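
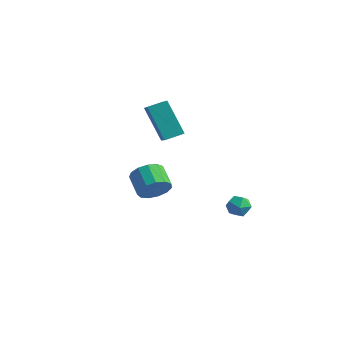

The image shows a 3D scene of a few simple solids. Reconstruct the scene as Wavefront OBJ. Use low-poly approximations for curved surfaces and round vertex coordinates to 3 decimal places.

v -0.193 3.513 -3.534
v 0.426 3.479 -3.7
v -0.066 2.701 -2.9
v 0.553 2.667 -3.066
v 0.341 3.161 -2.716
v 0.263 3.663 -3.108
v 0.097 2.517 -3.492
v 0.019 3.019 -3.884
v 0.605 2.864 -3.675
v 0.756 3.262 -3.195
v -0.396 2.918 -3.405
v -0.245 3.316 -2.925
v -0.721 -1.558 -0.392
v -0.232 -1.07 -0.052
v -1.089 -0.575 0.472
v -1.579 -1.062 0.132
v -0.351 -0.883 -0.424
v -1.209 -0.388 0.1
v -0.589 -0.91 -0.787
v -1.446 -0.415 -0.263
v -0.868 -1.142 -1.024
v -1.725 -0.647 -0.5
v -1.101 -1.507 -1.06
v -1.958 -1.011 -0.536
v -1.213 -1.887 -0.885
v -2.07 -1.392 -0.361
v -1.169 -2.163 -0.553
v -2.026 -1.668 -0.029
v -0.983 -2.247 -0.17
v -1.841 -1.752 0.354
v -0.714 -2.111 0.143
v -1.572 -1.616 0.667
v -0.448 -1.801 0.285
v -1.305 -1.305 0.809
v -0.268 -1.412 0.213
v -1.125 -0.917 0.737
v -2.507 1.035 0.821
v -3.588 1.197 2.387
v -2.023 1.775 1.079
v -3.105 1.936 2.645
v -1.675 0.264 1.475
v -2.757 0.425 3.041
v -1.192 1.003 1.733
v -2.273 1.165 3.299
f 1 12 6
f 1 6 2
f 1 2 8
f 1 8 11
f 1 11 12
f 2 6 10
f 6 12 5
f 12 11 3
f 11 8 7
f 8 2 9
f 4 10 5
f 4 5 3
f 4 3 7
f 4 7 9
f 4 9 10
f 5 10 6
f 3 5 12
f 7 3 11
f 9 7 8
f 10 9 2
f 14 13 17
f 14 17 15
f 15 17 18
f 15 18 16
f 17 13 19
f 17 19 18
f 18 19 20
f 18 20 16
f 19 13 21
f 19 21 20
f 20 21 22
f 20 22 16
f 21 13 23
f 21 23 22
f 22 23 24
f 22 24 16
f 23 13 25
f 23 25 24
f 24 25 26
f 24 26 16
f 25 13 27
f 25 27 26
f 26 27 28
f 26 28 16
f 27 13 29
f 27 29 28
f 28 29 30
f 28 30 16
f 29 13 31
f 29 31 30
f 30 31 32
f 30 32 16
f 31 13 33
f 31 33 32
f 32 33 34
f 32 34 16
f 33 13 35
f 33 35 34
f 34 35 36
f 34 36 16
f 35 13 14
f 35 14 36
f 36 14 15
f 36 15 16
f 38 40 37
f 41 38 37
f 37 40 39
f 39 41 37
f 38 44 40
f 42 38 41
f 42 44 38
f 40 44 39
f 43 41 39
f 39 44 43
f 43 42 41
f 44 42 43



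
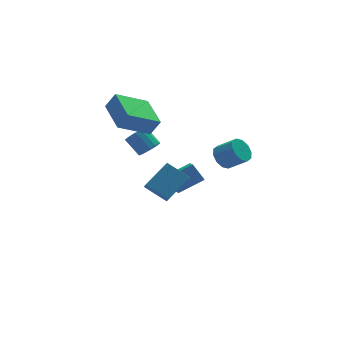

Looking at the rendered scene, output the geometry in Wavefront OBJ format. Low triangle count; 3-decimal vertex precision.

v 0.199 -1.191 -0.405
v 1.563 -0.582 0.507
v 0.311 -0.602 -0.965
v 1.675 0.006 -0.053
v 1.085 -2.066 -1.147
v 2.449 -1.458 -0.235
v 1.197 -1.478 -1.707
v 2.561 -0.869 -0.795
v 3.527 -3.114 1.995
v 4.115 -2.933 1.584
v 4.84 -3.586 2.333
v 4.253 -3.766 2.745
v 4.067 -2.615 1.908
v 4.792 -3.267 2.657
v 3.812 -2.487 2.266
v 4.537 -3.139 3.015
v 3.449 -2.598 2.52
v 4.174 -3.251 3.27
v 3.116 -2.907 2.574
v 3.841 -3.559 3.324
v 2.94 -3.294 2.407
v 3.665 -3.947 3.156
v 2.988 -3.613 2.083
v 3.713 -4.265 2.832
v 3.243 -3.741 1.725
v 3.968 -4.393 2.474
v 3.606 -3.629 1.47
v 4.331 -4.282 2.22
v 3.939 -3.321 1.416
v 4.664 -3.973 2.166
v 1.526 1.879 0.08
v 2.056 2.286 -0.042
v 1.604 3.109 0.737
v 1.074 2.701 0.86
v 1.836 2.376 -0.264
v 1.384 3.198 0.515
v 1.545 2.352 -0.408
v 1.093 3.174 0.372
v 1.25 2.219 -0.439
v 0.798 3.042 0.34
v 1.017 2.009 -0.352
v 0.565 2.831 0.427
v 0.902 1.768 -0.165
v 0.45 2.591 0.614
v 0.929 1.553 0.077
v 0.477 2.376 0.857
v 1.093 1.413 0.321
v 0.641 2.235 1.1
v 1.356 1.379 0.509
v 0.904 2.202 1.289
v 1.658 1.46 0.599
v 1.206 2.282 1.379
v 1.93 1.636 0.571
v 1.478 2.459 1.35
v 2.109 1.869 0.429
v 1.657 2.691 1.209
v 2.155 2.103 0.208
v 1.703 2.926 0.988
v -0.64 0.573 2.944
v -0.147 0.388 3.829
v -0.583 2.614 3.34
v -0.09 2.429 4.225
v 1.15 0.711 1.975
v 1.643 0.526 2.86
v 1.207 2.752 2.371
v 1.7 2.567 3.256
v 2.945 3.509 -3.337
v 2.663 2.398 -2.702
v 4.417 3.522 -2.659
v 4.135 2.412 -2.024
v 3.365 2.888 -4.236
v 3.083 1.778 -3.601
v 4.837 2.902 -3.558
v 4.555 1.791 -2.923
f 2 4 1
f 5 2 1
f 1 4 3
f 3 5 1
f 2 8 4
f 6 2 5
f 6 8 2
f 4 8 3
f 7 5 3
f 3 8 7
f 7 6 5
f 8 6 7
f 10 9 13
f 10 13 11
f 11 13 14
f 11 14 12
f 13 9 15
f 13 15 14
f 14 15 16
f 14 16 12
f 15 9 17
f 15 17 16
f 16 17 18
f 16 18 12
f 17 9 19
f 17 19 18
f 18 19 20
f 18 20 12
f 19 9 21
f 19 21 20
f 20 21 22
f 20 22 12
f 21 9 23
f 21 23 22
f 22 23 24
f 22 24 12
f 23 9 25
f 23 25 24
f 24 25 26
f 24 26 12
f 25 9 27
f 25 27 26
f 26 27 28
f 26 28 12
f 27 9 29
f 27 29 28
f 28 29 30
f 28 30 12
f 29 9 10
f 29 10 30
f 30 10 11
f 30 11 12
f 32 31 35
f 32 35 33
f 33 35 36
f 33 36 34
f 35 31 37
f 35 37 36
f 36 37 38
f 36 38 34
f 37 31 39
f 37 39 38
f 38 39 40
f 38 40 34
f 39 31 41
f 39 41 40
f 40 41 42
f 40 42 34
f 41 31 43
f 41 43 42
f 42 43 44
f 42 44 34
f 43 31 45
f 43 45 44
f 44 45 46
f 44 46 34
f 45 31 47
f 45 47 46
f 46 47 48
f 46 48 34
f 47 31 49
f 47 49 48
f 48 49 50
f 48 50 34
f 49 31 51
f 49 51 50
f 50 51 52
f 50 52 34
f 51 31 53
f 51 53 52
f 52 53 54
f 52 54 34
f 53 31 55
f 53 55 54
f 54 55 56
f 54 56 34
f 55 31 57
f 55 57 56
f 56 57 58
f 56 58 34
f 57 31 32
f 57 32 58
f 58 32 33
f 58 33 34
f 60 62 59
f 63 60 59
f 59 62 61
f 61 63 59
f 60 66 62
f 64 60 63
f 64 66 60
f 62 66 61
f 65 63 61
f 61 66 65
f 65 64 63
f 66 64 65
f 68 70 67
f 71 68 67
f 67 70 69
f 69 71 67
f 68 74 70
f 72 68 71
f 72 74 68
f 70 74 69
f 73 71 69
f 69 74 73
f 73 72 71
f 74 72 73



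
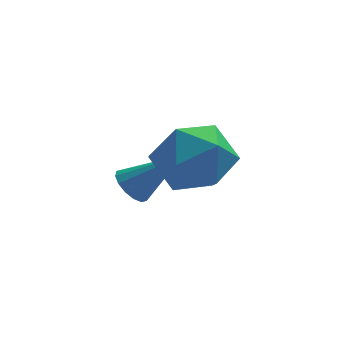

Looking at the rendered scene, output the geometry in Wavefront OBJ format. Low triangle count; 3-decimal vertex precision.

v 1.112 0.031 0.335
v 1.647 0.545 -0.411
v 2.573 -0.565 0.971
v 3.108 -0.051 0.225
v 2.617 0.485 0.985
v 1.714 0.854 0.592
v 2.506 -0.874 -0.032
v 1.603 -0.505 -0.425
v 2.508 -0.014 -0.637
v 2.577 0.826 -0.009
v 1.643 -0.846 0.569
v 1.712 -0.006 1.197
v 0.875 2.333 -2.059
v 1.208 2.117 -2.454
v 2.085 2.187 -0.961
v 1.254 2.403 -2.466
v 1.198 2.67 -2.369
v 1.056 2.847 -2.189
v 0.866 2.887 -1.974
v 0.678 2.778 -1.782
v 0.543 2.55 -1.664
v 0.497 2.264 -1.652
v 0.553 1.997 -1.749
v 0.695 1.82 -1.929
v 0.885 1.78 -2.144
v 1.073 1.889 -2.336
f 1 12 6
f 1 6 2
f 1 2 8
f 1 8 11
f 1 11 12
f 2 6 10
f 6 12 5
f 12 11 3
f 11 8 7
f 8 2 9
f 4 10 5
f 4 5 3
f 4 3 7
f 4 7 9
f 4 9 10
f 5 10 6
f 3 5 12
f 7 3 11
f 9 7 8
f 10 9 2
f 14 13 16
f 14 16 15
f 16 13 17
f 16 17 15
f 17 13 18
f 17 18 15
f 18 13 19
f 18 19 15
f 19 13 20
f 19 20 15
f 20 13 21
f 20 21 15
f 21 13 22
f 21 22 15
f 22 13 23
f 22 23 15
f 23 13 24
f 23 24 15
f 24 13 25
f 24 25 15
f 25 13 26
f 25 26 15
f 26 13 14
f 26 14 15



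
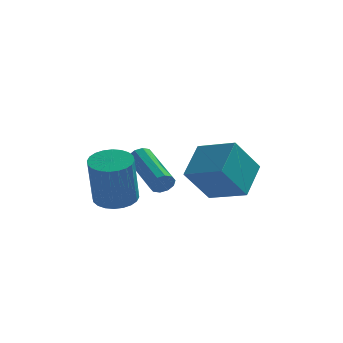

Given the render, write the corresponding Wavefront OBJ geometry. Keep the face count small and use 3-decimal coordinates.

v -2.391 -3.405 -2.125
v -1.609 -3.706 -2.187
v -1.707 -4.377 -0.136
v -2.489 -4.075 -0.075
v -1.552 -3.4 -2.084
v -1.65 -4.071 -0.033
v -1.623 -3.095 -1.987
v -1.72 -3.766 0.063
v -1.81 -2.837 -1.912
v -1.908 -3.508 0.139
v -2.086 -2.665 -1.869
v -2.184 -3.336 0.182
v -2.408 -2.606 -1.865
v -2.506 -3.277 0.186
v -2.728 -2.669 -1.901
v -2.826 -3.339 0.15
v -2.996 -2.843 -1.971
v -3.094 -3.514 0.08
v -3.173 -3.103 -2.064
v -3.271 -3.774 -0.013
v -3.23 -3.409 -2.167
v -3.328 -4.08 -0.116
v -3.16 -3.714 -2.263
v -3.257 -4.385 -0.213
v -2.972 -3.972 -2.339
v -3.07 -4.643 -0.288
v -2.696 -4.144 -2.382
v -2.794 -4.815 -0.331
v -2.374 -4.203 -2.386
v -2.472 -4.874 -0.335
v -2.054 -4.141 -2.35
v -2.152 -4.811 -0.299
v -1.786 -3.966 -2.28
v -1.884 -4.637 -0.229
v -0.818 -2.023 -1.941
v -0.643 -1.76 -2.342
v -1.627 0.026 -1.6
v -1.802 -0.237 -1.199
v -0.924 -1.882 -2.42
v -1.907 -0.096 -1.678
v -1.163 -2.058 -2.315
v -2.147 -0.272 -1.573
v -1.271 -2.22 -2.067
v -2.255 -0.434 -1.325
v -1.206 -2.307 -1.771
v -2.19 -0.521 -1.029
v -0.993 -2.286 -1.54
v -1.977 -0.5 -0.798
v -0.713 -2.164 -1.462
v -1.696 -0.378 -0.72
v -0.473 -1.988 -1.567
v -1.457 -0.202 -0.825
v -0.365 -1.826 -1.815
v -1.349 -0.04 -1.073
v -0.43 -1.739 -2.111
v -1.414 0.047 -1.369
v 1.43 -4.45 -0.365
v 1.855 -3.132 0.569
v 0.052 -3.674 -0.834
v 0.477 -2.356 0.099
v 2.303 -3.744 -1.759
v 2.728 -2.426 -0.826
v 0.925 -2.968 -2.229
v 1.35 -1.65 -1.295
f 2 1 5
f 2 5 3
f 3 5 6
f 3 6 4
f 5 1 7
f 5 7 6
f 6 7 8
f 6 8 4
f 7 1 9
f 7 9 8
f 8 9 10
f 8 10 4
f 9 1 11
f 9 11 10
f 10 11 12
f 10 12 4
f 11 1 13
f 11 13 12
f 12 13 14
f 12 14 4
f 13 1 15
f 13 15 14
f 14 15 16
f 14 16 4
f 15 1 17
f 15 17 16
f 16 17 18
f 16 18 4
f 17 1 19
f 17 19 18
f 18 19 20
f 18 20 4
f 19 1 21
f 19 21 20
f 20 21 22
f 20 22 4
f 21 1 23
f 21 23 22
f 22 23 24
f 22 24 4
f 23 1 25
f 23 25 24
f 24 25 26
f 24 26 4
f 25 1 27
f 25 27 26
f 26 27 28
f 26 28 4
f 27 1 29
f 27 29 28
f 28 29 30
f 28 30 4
f 29 1 31
f 29 31 30
f 30 31 32
f 30 32 4
f 31 1 33
f 31 33 32
f 32 33 34
f 32 34 4
f 33 1 2
f 33 2 34
f 34 2 3
f 34 3 4
f 36 35 39
f 36 39 37
f 37 39 40
f 37 40 38
f 39 35 41
f 39 41 40
f 40 41 42
f 40 42 38
f 41 35 43
f 41 43 42
f 42 43 44
f 42 44 38
f 43 35 45
f 43 45 44
f 44 45 46
f 44 46 38
f 45 35 47
f 45 47 46
f 46 47 48
f 46 48 38
f 47 35 49
f 47 49 48
f 48 49 50
f 48 50 38
f 49 35 51
f 49 51 50
f 50 51 52
f 50 52 38
f 51 35 53
f 51 53 52
f 52 53 54
f 52 54 38
f 53 35 55
f 53 55 54
f 54 55 56
f 54 56 38
f 55 35 36
f 55 36 56
f 56 36 37
f 56 37 38
f 58 60 57
f 61 58 57
f 57 60 59
f 59 61 57
f 58 64 60
f 62 58 61
f 62 64 58
f 60 64 59
f 63 61 59
f 59 64 63
f 63 62 61
f 64 62 63



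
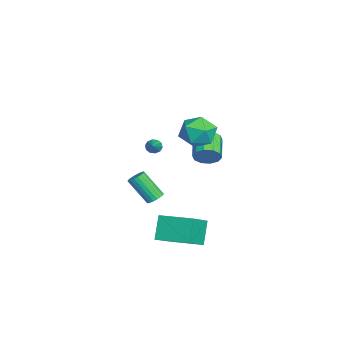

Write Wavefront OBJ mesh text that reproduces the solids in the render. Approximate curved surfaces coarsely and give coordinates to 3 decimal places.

v 1.441 0.471 -2.979
v 2.823 -0.341 -1.904
v 2.345 2.38 -2.699
v 3.727 1.567 -1.623
v 2.373 0.233 -4.357
v 3.755 -0.58 -3.281
v 3.277 2.141 -4.076
v 4.659 1.329 -3.001
v -4.554 -0.564 -0.604
v -4.32 -0.793 -1.008
v -3.106 -0.656 0.284
v -4.282 -0.475 -1.038
v -4.347 -0.191 -0.902
v -4.491 -0.05 -0.652
v -4.659 -0.104 -0.384
v -4.787 -0.335 -0.199
v -4.826 -0.652 -0.169
v -4.76 -0.936 -0.306
v -4.616 -1.078 -0.555
v -4.448 -1.023 -0.824
v -1.15 2.462 0.462
v -0.819 2.791 1.172
v -2.298 2.867 1.828
v -2.63 2.538 1.118
v -0.94 3.188 0.851
v -2.42 3.264 1.507
v -1.142 3.308 0.381
v -2.622 3.384 1.037
v -1.347 3.105 -0.058
v -2.827 3.181 0.598
v -1.477 2.656 -0.298
v -2.957 2.732 0.358
v -1.482 2.133 -0.248
v -2.961 2.209 0.408
v -1.36 1.736 0.073
v -2.84 1.812 0.729
v -1.158 1.616 0.543
v -2.638 1.692 1.199
v -0.953 1.819 0.982
v -2.433 1.895 1.638
v -0.823 2.268 1.222
v -2.303 2.344 1.878
v 1.047 2.935 4.101
v 1.766 2.569 3.228
v 0.434 1.131 4.352
v 1.153 0.765 3.479
v 1.612 1.143 4.508
v 1.991 2.258 4.352
v 0.209 1.442 3.228
v 0.588 2.557 3.072
v 1.248 1.646 2.688
v 2.115 1.462 3.479
v 0.085 2.238 4.101
v 0.952 2.054 4.892
v 2.817 -0.517 -0.526
v 3.306 -0.788 -0.552
v 2.792 -1.855 0.921
v 2.303 -1.583 0.946
v 3.356 -0.613 -0.408
v 2.841 -1.679 1.065
v 3.313 -0.42 -0.284
v 2.798 -1.487 1.189
v 3.184 -0.245 -0.201
v 2.669 -1.312 1.271
v 2.991 -0.116 -0.176
v 2.476 -1.183 1.297
v 2.769 -0.057 -0.21
v 2.254 -1.124 1.262
v 2.555 -0.077 -0.3
v 2.04 -1.144 1.173
v 2.386 -0.173 -0.428
v 1.871 -1.24 1.044
v 2.292 -0.329 -0.574
v 1.777 -1.395 0.899
v 2.289 -0.517 -0.711
v 1.774 -1.583 0.762
v 2.377 -0.705 -0.817
v 1.862 -1.771 0.656
v 2.541 -0.86 -0.872
v 2.026 -1.927 0.601
v 2.753 -0.956 -0.867
v 2.239 -2.023 0.606
v 2.977 -0.976 -0.804
v 2.462 -2.043 0.669
v 3.172 -0.917 -0.692
v 2.657 -1.984 0.781
f 2 4 1
f 5 2 1
f 1 4 3
f 3 5 1
f 2 8 4
f 6 2 5
f 6 8 2
f 4 8 3
f 7 5 3
f 3 8 7
f 7 6 5
f 8 6 7
f 10 9 12
f 10 12 11
f 12 9 13
f 12 13 11
f 13 9 14
f 13 14 11
f 14 9 15
f 14 15 11
f 15 9 16
f 15 16 11
f 16 9 17
f 16 17 11
f 17 9 18
f 17 18 11
f 18 9 19
f 18 19 11
f 19 9 20
f 19 20 11
f 20 9 10
f 20 10 11
f 22 21 25
f 22 25 23
f 23 25 26
f 23 26 24
f 25 21 27
f 25 27 26
f 26 27 28
f 26 28 24
f 27 21 29
f 27 29 28
f 28 29 30
f 28 30 24
f 29 21 31
f 29 31 30
f 30 31 32
f 30 32 24
f 31 21 33
f 31 33 32
f 32 33 34
f 32 34 24
f 33 21 35
f 33 35 34
f 34 35 36
f 34 36 24
f 35 21 37
f 35 37 36
f 36 37 38
f 36 38 24
f 37 21 39
f 37 39 38
f 38 39 40
f 38 40 24
f 39 21 41
f 39 41 40
f 40 41 42
f 40 42 24
f 41 21 22
f 41 22 42
f 42 22 23
f 42 23 24
f 43 54 48
f 43 48 44
f 43 44 50
f 43 50 53
f 43 53 54
f 44 48 52
f 48 54 47
f 54 53 45
f 53 50 49
f 50 44 51
f 46 52 47
f 46 47 45
f 46 45 49
f 46 49 51
f 46 51 52
f 47 52 48
f 45 47 54
f 49 45 53
f 51 49 50
f 52 51 44
f 56 55 59
f 56 59 57
f 57 59 60
f 57 60 58
f 59 55 61
f 59 61 60
f 60 61 62
f 60 62 58
f 61 55 63
f 61 63 62
f 62 63 64
f 62 64 58
f 63 55 65
f 63 65 64
f 64 65 66
f 64 66 58
f 65 55 67
f 65 67 66
f 66 67 68
f 66 68 58
f 67 55 69
f 67 69 68
f 68 69 70
f 68 70 58
f 69 55 71
f 69 71 70
f 70 71 72
f 70 72 58
f 71 55 73
f 71 73 72
f 72 73 74
f 72 74 58
f 73 55 75
f 73 75 74
f 74 75 76
f 74 76 58
f 75 55 77
f 75 77 76
f 76 77 78
f 76 78 58
f 77 55 79
f 77 79 78
f 78 79 80
f 78 80 58
f 79 55 81
f 79 81 80
f 80 81 82
f 80 82 58
f 81 55 83
f 81 83 82
f 82 83 84
f 82 84 58
f 83 55 85
f 83 85 84
f 84 85 86
f 84 86 58
f 85 55 56
f 85 56 86
f 86 56 57
f 86 57 58



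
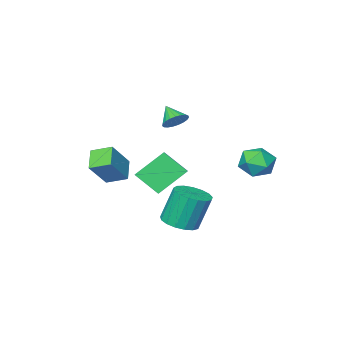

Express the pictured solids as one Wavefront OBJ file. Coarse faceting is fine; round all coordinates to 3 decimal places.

v -2.927 3.126 -0.316
v -2.152 2.413 -0.061
v -4.028 1.807 -0.659
v -3.253 1.094 -0.404
v -3.699 1.709 0.368
v -3.018 2.525 0.58
v -3.162 1.695 -1.3
v -2.481 2.511 -1.088
v -2.298 1.529 -0.669
v -2.629 1.538 0.362
v -3.551 2.682 -1.082
v -3.882 2.691 -0.051
v -2.05 -2.458 -2.333
v -1.191 -1.295 -1.721
v -0.478 -2.891 -3.718
v 0.381 -1.728 -3.106
v -1.341 -3.592 -1.174
v -0.482 -2.429 -0.562
v 0.231 -4.025 -2.559
v 1.09 -2.862 -1.947
v 0.598 0.1 2.766
v 1.332 0.019 2.722
v 0.542 -0.82 3.534
v 1.303 0.216 2.956
v 1.153 0.394 3.157
v 0.906 0.52 3.291
v 0.606 0.574 3.334
v 0.305 0.546 3.278
v 0.054 0.441 3.134
v -0.103 0.277 2.926
v -0.138 0.082 2.691
v -0.046 -0.11 2.468
v 0.157 -0.265 2.297
v 0.436 -0.357 2.207
v 0.744 -0.371 2.213
v 1.026 -0.302 2.315
v 1.234 -0.165 2.495
v 0.083 -0.25 -4.723
v 0.888 0.444 -4.602
v 0.283 0.784 -2.535
v -0.523 0.09 -2.657
v 0.499 0.735 -4.763
v -0.106 1.075 -2.697
v 0.015 0.8 -4.916
v -0.591 1.14 -2.849
v -0.454 0.625 -5.024
v -1.059 0.965 -2.958
v -0.8 0.25 -5.064
v -1.405 0.59 -2.997
v -0.944 -0.241 -5.025
v -1.549 0.099 -2.959
v -0.852 -0.733 -4.918
v -1.457 -0.393 -2.851
v -0.547 -1.114 -4.765
v -1.152 -0.774 -2.699
v -0.097 -1.298 -4.603
v -0.702 -0.958 -2.537
v 0.394 -1.242 -4.469
v -0.211 -0.902 -2.402
v 0.814 -0.958 -4.393
v 0.209 -0.618 -2.326
v 1.066 -0.512 -4.392
v 0.461 -0.172 -2.326
v 1.093 -0.006 -4.468
v 0.487 0.334 -2.401
v 2.427 -3.366 -1.083
v 1.712 -2.428 -0.669
v 3.117 -2.5 -1.855
v 2.402 -1.562 -1.441
v 3.678 -3.058 0.381
v 2.963 -2.12 0.795
v 4.368 -2.192 -0.391
v 3.653 -1.254 0.023
f 1 12 6
f 1 6 2
f 1 2 8
f 1 8 11
f 1 11 12
f 2 6 10
f 6 12 5
f 12 11 3
f 11 8 7
f 8 2 9
f 4 10 5
f 4 5 3
f 4 3 7
f 4 7 9
f 4 9 10
f 5 10 6
f 3 5 12
f 7 3 11
f 9 7 8
f 10 9 2
f 14 16 13
f 17 14 13
f 13 16 15
f 15 17 13
f 14 20 16
f 18 14 17
f 18 20 14
f 16 20 15
f 19 17 15
f 15 20 19
f 19 18 17
f 20 18 19
f 22 21 24
f 22 24 23
f 24 21 25
f 24 25 23
f 25 21 26
f 25 26 23
f 26 21 27
f 26 27 23
f 27 21 28
f 27 28 23
f 28 21 29
f 28 29 23
f 29 21 30
f 29 30 23
f 30 21 31
f 30 31 23
f 31 21 32
f 31 32 23
f 32 21 33
f 32 33 23
f 33 21 34
f 33 34 23
f 34 21 35
f 34 35 23
f 35 21 36
f 35 36 23
f 36 21 37
f 36 37 23
f 37 21 22
f 37 22 23
f 39 38 42
f 39 42 40
f 40 42 43
f 40 43 41
f 42 38 44
f 42 44 43
f 43 44 45
f 43 45 41
f 44 38 46
f 44 46 45
f 45 46 47
f 45 47 41
f 46 38 48
f 46 48 47
f 47 48 49
f 47 49 41
f 48 38 50
f 48 50 49
f 49 50 51
f 49 51 41
f 50 38 52
f 50 52 51
f 51 52 53
f 51 53 41
f 52 38 54
f 52 54 53
f 53 54 55
f 53 55 41
f 54 38 56
f 54 56 55
f 55 56 57
f 55 57 41
f 56 38 58
f 56 58 57
f 57 58 59
f 57 59 41
f 58 38 60
f 58 60 59
f 59 60 61
f 59 61 41
f 60 38 62
f 60 62 61
f 61 62 63
f 61 63 41
f 62 38 64
f 62 64 63
f 63 64 65
f 63 65 41
f 64 38 39
f 64 39 65
f 65 39 40
f 65 40 41
f 67 69 66
f 70 67 66
f 66 69 68
f 68 70 66
f 67 73 69
f 71 67 70
f 71 73 67
f 69 73 68
f 72 70 68
f 68 73 72
f 72 71 70
f 73 71 72



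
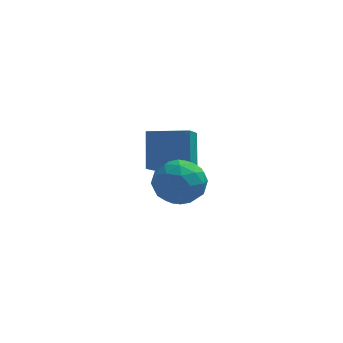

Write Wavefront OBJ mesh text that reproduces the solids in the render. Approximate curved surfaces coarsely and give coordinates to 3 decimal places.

v -1.36 1.12 -3.132
v -1.594 -0.238 -2.225
v -1.427 2.199 -1.533
v -1.661 0.841 -0.626
v 0.461 0.939 -2.934
v 0.227 -0.419 -2.027
v 0.394 2.018 -1.335
v 0.16 0.66 -0.428
v -0.772 -2.641 -0.815
v -0.167 -2.709 -1.811
v 0.047 -4.231 -0.209
v 0.652 -4.299 -1.205
v 0.889 -3.455 -0.434
v 0.383 -2.472 -0.809
v -0.503 -4.468 -1.211
v -1.009 -3.485 -1.586
v -0 -3.838 -2.056
v 0.86 -3.212 -1.575
v -0.98 -3.728 -0.445
v -0.12 -3.102 0.036
v -0.542 -2.535 -1.366
v 0.422 -4.405 -0.654
v 0.561 -3.909 -0.201
v 0.916 -3.948 -0.786
v -0.218 -2.396 -0.777
v 0.137 -2.436 -1.362
v 0.758 -2.875 -0.553
v -0.257 -4.504 -0.658
v 0.098 -4.544 -1.243
v -1.036 -2.992 -1.234
v -0.681 -3.031 -1.819
v -0.878 -4.065 -1.467
v -0.088 -3.239 -2.095
v 0.394 -4.173 -1.739
v -0.285 -4.273 -1.743
v -0.583 -3.695 -1.963
v 0.418 -2.871 -1.813
v 0.899 -3.805 -1.457
v 1.038 -3.309 -1.004
v 0.741 -2.732 -1.224
v 0.515 -3.534 -1.957
v -1.019 -3.135 -0.563
v -0.538 -4.069 -0.207
v -0.861 -4.208 -0.796
v -1.158 -3.631 -1.016
v -0.514 -2.767 -0.281
v -0.032 -3.701 0.075
v 0.463 -3.245 -0.057
v 0.165 -2.667 -0.277
v -0.635 -3.406 -0.063
f 2 4 1
f 5 2 1
f 1 4 3
f 3 5 1
f 2 8 4
f 6 2 5
f 6 8 2
f 4 8 3
f 7 5 3
f 3 8 7
f 7 6 5
f 8 6 7
f 9 46 25
f 46 20 49
f 25 49 14
f 46 49 25
f 9 25 21
f 25 14 26
f 21 26 10
f 25 26 21
f 9 21 30
f 21 10 31
f 30 31 16
f 21 31 30
f 9 30 42
f 30 16 45
f 42 45 19
f 30 45 42
f 9 42 46
f 42 19 50
f 46 50 20
f 42 50 46
f 10 26 37
f 26 14 40
f 37 40 18
f 26 40 37
f 14 49 27
f 49 20 48
f 27 48 13
f 49 48 27
f 20 50 47
f 50 19 43
f 47 43 11
f 50 43 47
f 19 45 44
f 45 16 32
f 44 32 15
f 45 32 44
f 16 31 36
f 31 10 33
f 36 33 17
f 31 33 36
f 12 38 24
f 38 18 39
f 24 39 13
f 38 39 24
f 12 24 22
f 24 13 23
f 22 23 11
f 24 23 22
f 12 22 29
f 22 11 28
f 29 28 15
f 22 28 29
f 12 29 34
f 29 15 35
f 34 35 17
f 29 35 34
f 12 34 38
f 34 17 41
f 38 41 18
f 34 41 38
f 13 39 27
f 39 18 40
f 27 40 14
f 39 40 27
f 11 23 47
f 23 13 48
f 47 48 20
f 23 48 47
f 15 28 44
f 28 11 43
f 44 43 19
f 28 43 44
f 17 35 36
f 35 15 32
f 36 32 16
f 35 32 36
f 18 41 37
f 41 17 33
f 37 33 10
f 41 33 37



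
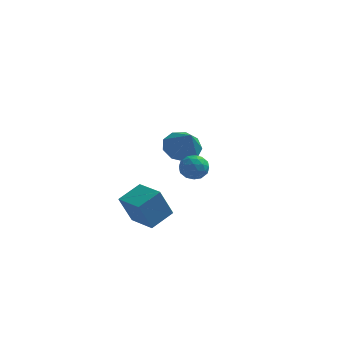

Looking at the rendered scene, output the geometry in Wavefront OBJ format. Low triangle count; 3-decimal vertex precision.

v 3.778 -2.151 -0.985
v 4.248 -2.502 -0.595
v 3.152 -3.098 -1.085
v 3.622 -3.449 -0.695
v 3.219 -2.953 -0.399
v 3.606 -2.367 -0.337
v 3.794 -3.233 -1.343
v 4.181 -2.647 -1.281
v 4.257 -3.171 -0.816
v 3.902 -2.998 -0.233
v 3.498 -2.602 -1.447
v 3.143 -2.429 -0.864
v 4.068 -2.243 -0.781
v 3.332 -3.357 -0.899
v 3.095 -3.065 -0.725
v 3.371 -3.272 -0.496
v 3.691 -2.164 -0.63
v 3.967 -2.371 -0.4
v 3.362 -2.635 -0.285
v 3.433 -3.229 -1.28
v 3.709 -3.436 -1.05
v 4.029 -2.328 -1.184
v 4.305 -2.535 -0.955
v 4.038 -2.965 -1.395
v 4.35 -2.843 -0.682
v 3.982 -3.4 -0.741
v 4.083 -3.272 -1.121
v 4.31 -2.928 -1.085
v 4.141 -2.741 -0.339
v 3.773 -3.298 -0.398
v 3.536 -3.006 -0.224
v 3.764 -2.662 -0.187
v 4.146 -3.134 -0.469
v 3.627 -2.302 -1.282
v 3.259 -2.859 -1.341
v 3.636 -2.938 -1.493
v 3.864 -2.594 -1.456
v 3.418 -2.2 -0.939
v 3.05 -2.757 -0.998
v 3.09 -2.672 -0.595
v 3.317 -2.328 -0.559
v 3.254 -2.466 -1.211
v 2.019 3.278 -2.683
v 2.914 3.594 -2.884
v 2.601 2.402 -1.477
v 2.622 4.001 -2.449
v 2.048 4.069 -2.122
v 1.461 3.767 -2.059
v 1.135 3.236 -2.287
v 1.223 2.725 -2.701
v 1.683 2.472 -3.106
v 2.301 2.597 -3.314
v 2.787 3.04 -3.226
v 0.775 -1.996 -4.847
v 0.276 -2.41 -3.362
v 1.527 -1.044 -4.328
v 1.028 -1.457 -2.844
v 1.872 -2.923 -4.736
v 1.373 -3.336 -3.252
v 2.624 -1.97 -4.218
v 2.125 -2.384 -2.733
f 1 38 17
f 38 12 41
f 17 41 6
f 38 41 17
f 1 17 13
f 17 6 18
f 13 18 2
f 17 18 13
f 1 13 22
f 13 2 23
f 22 23 8
f 13 23 22
f 1 22 34
f 22 8 37
f 34 37 11
f 22 37 34
f 1 34 38
f 34 11 42
f 38 42 12
f 34 42 38
f 2 18 29
f 18 6 32
f 29 32 10
f 18 32 29
f 6 41 19
f 41 12 40
f 19 40 5
f 41 40 19
f 12 42 39
f 42 11 35
f 39 35 3
f 42 35 39
f 11 37 36
f 37 8 24
f 36 24 7
f 37 24 36
f 8 23 28
f 23 2 25
f 28 25 9
f 23 25 28
f 4 30 16
f 30 10 31
f 16 31 5
f 30 31 16
f 4 16 14
f 16 5 15
f 14 15 3
f 16 15 14
f 4 14 21
f 14 3 20
f 21 20 7
f 14 20 21
f 4 21 26
f 21 7 27
f 26 27 9
f 21 27 26
f 4 26 30
f 26 9 33
f 30 33 10
f 26 33 30
f 5 31 19
f 31 10 32
f 19 32 6
f 31 32 19
f 3 15 39
f 15 5 40
f 39 40 12
f 15 40 39
f 7 20 36
f 20 3 35
f 36 35 11
f 20 35 36
f 9 27 28
f 27 7 24
f 28 24 8
f 27 24 28
f 10 33 29
f 33 9 25
f 29 25 2
f 33 25 29
f 44 43 46
f 44 46 45
f 46 43 47
f 46 47 45
f 47 43 48
f 47 48 45
f 48 43 49
f 48 49 45
f 49 43 50
f 49 50 45
f 50 43 51
f 50 51 45
f 51 43 52
f 51 52 45
f 52 43 53
f 52 53 45
f 53 43 44
f 53 44 45
f 55 57 54
f 58 55 54
f 54 57 56
f 56 58 54
f 55 61 57
f 59 55 58
f 59 61 55
f 57 61 56
f 60 58 56
f 56 61 60
f 60 59 58
f 61 59 60



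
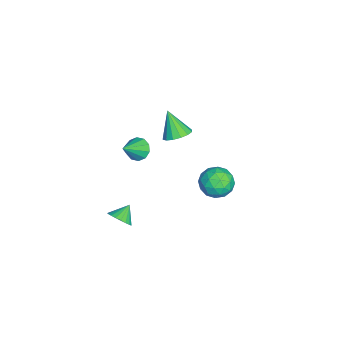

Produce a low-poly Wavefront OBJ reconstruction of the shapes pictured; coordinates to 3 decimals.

v -1.36 0.1 0.97
v -0.595 0.396 1.449
v -2.1 -0.58 2.57
v -0.91 0.774 1.464
v -1.345 0.972 1.347
v -1.784 0.935 1.129
v -2.109 0.675 0.868
v -2.234 0.261 0.634
v -2.125 -0.197 0.49
v -1.81 -0.575 0.475
v -1.375 -0.772 0.592
v -0.936 -0.735 0.811
v -0.611 -0.475 1.072
v -0.486 -0.061 1.305
v -4.421 -2.723 -3.743
v -3.811 -2.15 -4.015
v -3.159 -3.497 -2.537
v -4.075 -1.927 -3.595
v -4.471 -2.008 -3.231
v -4.849 -2.362 -3.063
v -5.063 -2.854 -3.155
v -5.032 -3.295 -3.471
v -4.768 -3.518 -3.891
v -4.371 -3.437 -4.254
v -3.994 -3.083 -4.422
v -3.78 -2.592 -4.331
v 4.368 -2.694 -1.921
v 4.976 -2.539 -1.377
v 3.612 -2.186 -1.219
v 4.983 -2.256 -1.575
v 4.883 -2.049 -1.832
v 4.695 -1.953 -2.105
v 4.45 -1.986 -2.346
v 4.19 -2.141 -2.513
v 3.962 -2.391 -2.578
v 3.804 -2.694 -2.529
v 3.744 -2.997 -2.375
v 3.791 -3.248 -2.143
v 3.939 -3.402 -1.871
v 4.16 -3.434 -1.609
v 4.418 -3.339 -1.4
v 4.667 -3.131 -1.282
v 4.864 -2.848 -1.273
v 1.093 3.378 -0.531
v 2.185 3.693 -0.677
v 1.655 1.807 0.277
v 2.747 2.122 0.131
v 2.083 2.685 0.876
v 1.736 3.657 0.376
v 2.104 1.843 -0.776
v 1.757 2.815 -1.276
v 2.81 2.745 -0.829
v 2.797 3.265 0.192
v 1.043 2.235 -0.592
v 1.03 2.755 0.429
v 1.59 3.674 -0.675
v 2.25 1.826 0.275
v 1.86 2.157 0.713
v 2.502 2.343 0.627
v 1.325 3.652 -0.056
v 1.967 3.837 -0.142
v 1.907 3.245 0.771
v 1.873 1.663 -0.258
v 2.515 1.848 -0.344
v 1.338 3.157 -1.027
v 1.98 3.343 -1.113
v 1.933 2.255 -1.171
v 2.599 3.301 -0.85
v 2.929 2.378 -0.375
v 2.552 2.214 -0.908
v 2.348 2.785 -1.202
v 2.591 3.607 -0.25
v 2.922 2.684 0.225
v 2.531 3.015 0.663
v 2.327 3.586 0.369
v 2.959 3.05 -0.339
v 0.918 2.816 -0.625
v 1.249 1.893 -0.15
v 1.513 1.914 -0.769
v 1.309 2.485 -1.063
v 0.911 3.122 -0.025
v 1.241 2.199 0.45
v 1.492 2.715 0.802
v 1.288 3.286 0.508
v 0.881 2.45 -0.061
f 2 1 4
f 2 4 3
f 4 1 5
f 4 5 3
f 5 1 6
f 5 6 3
f 6 1 7
f 6 7 3
f 7 1 8
f 7 8 3
f 8 1 9
f 8 9 3
f 9 1 10
f 9 10 3
f 10 1 11
f 10 11 3
f 11 1 12
f 11 12 3
f 12 1 13
f 12 13 3
f 13 1 14
f 13 14 3
f 14 1 2
f 14 2 3
f 16 15 18
f 16 18 17
f 18 15 19
f 18 19 17
f 19 15 20
f 19 20 17
f 20 15 21
f 20 21 17
f 21 15 22
f 21 22 17
f 22 15 23
f 22 23 17
f 23 15 24
f 23 24 17
f 24 15 25
f 24 25 17
f 25 15 26
f 25 26 17
f 26 15 16
f 26 16 17
f 28 27 30
f 28 30 29
f 30 27 31
f 30 31 29
f 31 27 32
f 31 32 29
f 32 27 33
f 32 33 29
f 33 27 34
f 33 34 29
f 34 27 35
f 34 35 29
f 35 27 36
f 35 36 29
f 36 27 37
f 36 37 29
f 37 27 38
f 37 38 29
f 38 27 39
f 38 39 29
f 39 27 40
f 39 40 29
f 40 27 41
f 40 41 29
f 41 27 42
f 41 42 29
f 42 27 43
f 42 43 29
f 43 27 28
f 43 28 29
f 44 81 60
f 81 55 84
f 60 84 49
f 81 84 60
f 44 60 56
f 60 49 61
f 56 61 45
f 60 61 56
f 44 56 65
f 56 45 66
f 65 66 51
f 56 66 65
f 44 65 77
f 65 51 80
f 77 80 54
f 65 80 77
f 44 77 81
f 77 54 85
f 81 85 55
f 77 85 81
f 45 61 72
f 61 49 75
f 72 75 53
f 61 75 72
f 49 84 62
f 84 55 83
f 62 83 48
f 84 83 62
f 55 85 82
f 85 54 78
f 82 78 46
f 85 78 82
f 54 80 79
f 80 51 67
f 79 67 50
f 80 67 79
f 51 66 71
f 66 45 68
f 71 68 52
f 66 68 71
f 47 73 59
f 73 53 74
f 59 74 48
f 73 74 59
f 47 59 57
f 59 48 58
f 57 58 46
f 59 58 57
f 47 57 64
f 57 46 63
f 64 63 50
f 57 63 64
f 47 64 69
f 64 50 70
f 69 70 52
f 64 70 69
f 47 69 73
f 69 52 76
f 73 76 53
f 69 76 73
f 48 74 62
f 74 53 75
f 62 75 49
f 74 75 62
f 46 58 82
f 58 48 83
f 82 83 55
f 58 83 82
f 50 63 79
f 63 46 78
f 79 78 54
f 63 78 79
f 52 70 71
f 70 50 67
f 71 67 51
f 70 67 71
f 53 76 72
f 76 52 68
f 72 68 45
f 76 68 72



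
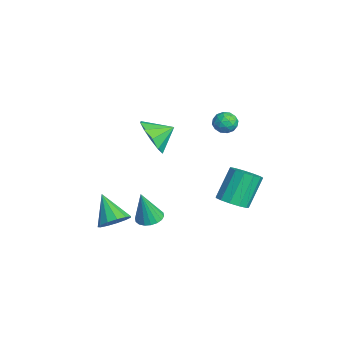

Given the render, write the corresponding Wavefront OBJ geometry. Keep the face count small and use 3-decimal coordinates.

v 0.586 -3.718 -3.315
v 1.173 -4.123 -2.891
v -0.566 -4.142 -2.125
v 1.176 -3.683 -2.732
v 0.991 -3.255 -2.758
v 0.678 -2.973 -2.961
v 0.335 -2.928 -3.276
v 0.072 -3.133 -3.604
v -0.027 -3.525 -3.84
v 0.068 -3.977 -3.909
v 0.327 -4.348 -3.79
v 0.669 -4.518 -3.52
v 0.984 -4.434 -3.185
v 2.308 1.398 -1.427
v 2.653 0.822 -0.974
v 1.997 1.606 0.52
v 1.652 2.182 0.067
v 2.961 1.156 -1.014
v 2.306 1.94 0.48
v 3.062 1.567 -1.185
v 2.407 2.351 0.309
v 2.923 1.924 -1.433
v 2.268 2.708 0.061
v 2.589 2.114 -1.679
v 1.934 2.898 -0.185
v 2.166 2.077 -1.845
v 1.511 2.861 -0.351
v 1.787 1.824 -1.879
v 1.132 2.608 -0.385
v 1.574 1.436 -1.769
v 0.919 2.22 -0.274
v 1.594 1.036 -1.55
v 0.939 1.82 -0.056
v 1.84 0.751 -1.292
v 1.185 1.534 0.202
v 2.235 0.671 -1.078
v 1.58 1.455 0.417
v 1.237 1.822 2.931
v 1.677 1.527 3.274
v 0.603 1.033 3.066
v 1.043 0.738 3.409
v 0.762 1.256 3.635
v 1.153 1.743 3.552
v 1.127 0.817 2.788
v 1.518 1.304 2.705
v 1.609 0.906 3.186
v 1.383 1.177 3.709
v 0.897 1.383 2.631
v 0.671 1.654 3.154
v 1.513 1.743 3.091
v 0.767 0.817 3.249
v 0.602 1.121 3.382
v 0.86 0.947 3.584
v 1.205 1.871 3.254
v 1.464 1.697 3.455
v 0.925 1.538 3.668
v 0.816 0.863 2.885
v 1.075 0.689 3.086
v 1.42 1.613 2.756
v 1.678 1.439 2.958
v 1.355 1.022 2.672
v 1.731 1.205 3.24
v 1.358 0.742 3.319
v 1.408 0.788 2.955
v 1.638 1.074 2.906
v 1.599 1.364 3.548
v 1.226 0.901 3.627
v 1.06 1.205 3.76
v 1.291 1.491 3.711
v 1.558 0.999 3.496
v 1.054 1.659 2.713
v 0.681 1.196 2.792
v 0.989 1.069 2.629
v 1.22 1.355 2.58
v 0.922 1.818 3.021
v 0.549 1.355 3.1
v 0.642 1.486 3.434
v 0.872 1.772 3.385
v 0.722 1.561 2.844
v 2.455 -2.395 -1.868
v 2.827 -2.928 -2.028
v 2.585 -2.805 -0.192
v 3.031 -2.713 -1.991
v 3.12 -2.436 -1.93
v 3.078 -2.15 -1.856
v 2.912 -1.912 -1.785
v 2.656 -1.77 -1.73
v 2.359 -1.752 -1.703
v 2.082 -1.861 -1.708
v 1.878 -2.076 -1.744
v 1.789 -2.354 -1.806
v 1.831 -2.64 -1.879
v 1.997 -2.877 -1.95
v 2.253 -3.019 -2.005
v 2.55 -3.037 -2.033
v -1.421 -1.651 0.941
v -0.921 -2.087 1.806
v -1.459 -0.589 1.499
v -0.448 -1.851 1.388
v -0.346 -1.539 0.8
v -0.655 -1.269 0.266
v -1.257 -1.146 -0.01
v -1.922 -1.215 0.077
v -2.395 -1.451 0.494
v -2.496 -1.763 1.082
v -2.187 -2.033 1.617
v -1.585 -2.156 1.893
f 2 1 4
f 2 4 3
f 4 1 5
f 4 5 3
f 5 1 6
f 5 6 3
f 6 1 7
f 6 7 3
f 7 1 8
f 7 8 3
f 8 1 9
f 8 9 3
f 9 1 10
f 9 10 3
f 10 1 11
f 10 11 3
f 11 1 12
f 11 12 3
f 12 1 13
f 12 13 3
f 13 1 2
f 13 2 3
f 15 14 18
f 15 18 16
f 16 18 19
f 16 19 17
f 18 14 20
f 18 20 19
f 19 20 21
f 19 21 17
f 20 14 22
f 20 22 21
f 21 22 23
f 21 23 17
f 22 14 24
f 22 24 23
f 23 24 25
f 23 25 17
f 24 14 26
f 24 26 25
f 25 26 27
f 25 27 17
f 26 14 28
f 26 28 27
f 27 28 29
f 27 29 17
f 28 14 30
f 28 30 29
f 29 30 31
f 29 31 17
f 30 14 32
f 30 32 31
f 31 32 33
f 31 33 17
f 32 14 34
f 32 34 33
f 33 34 35
f 33 35 17
f 34 14 36
f 34 36 35
f 35 36 37
f 35 37 17
f 36 14 15
f 36 15 37
f 37 15 16
f 37 16 17
f 38 75 54
f 75 49 78
f 54 78 43
f 75 78 54
f 38 54 50
f 54 43 55
f 50 55 39
f 54 55 50
f 38 50 59
f 50 39 60
f 59 60 45
f 50 60 59
f 38 59 71
f 59 45 74
f 71 74 48
f 59 74 71
f 38 71 75
f 71 48 79
f 75 79 49
f 71 79 75
f 39 55 66
f 55 43 69
f 66 69 47
f 55 69 66
f 43 78 56
f 78 49 77
f 56 77 42
f 78 77 56
f 49 79 76
f 79 48 72
f 76 72 40
f 79 72 76
f 48 74 73
f 74 45 61
f 73 61 44
f 74 61 73
f 45 60 65
f 60 39 62
f 65 62 46
f 60 62 65
f 41 67 53
f 67 47 68
f 53 68 42
f 67 68 53
f 41 53 51
f 53 42 52
f 51 52 40
f 53 52 51
f 41 51 58
f 51 40 57
f 58 57 44
f 51 57 58
f 41 58 63
f 58 44 64
f 63 64 46
f 58 64 63
f 41 63 67
f 63 46 70
f 67 70 47
f 63 70 67
f 42 68 56
f 68 47 69
f 56 69 43
f 68 69 56
f 40 52 76
f 52 42 77
f 76 77 49
f 52 77 76
f 44 57 73
f 57 40 72
f 73 72 48
f 57 72 73
f 46 64 65
f 64 44 61
f 65 61 45
f 64 61 65
f 47 70 66
f 70 46 62
f 66 62 39
f 70 62 66
f 81 80 83
f 81 83 82
f 83 80 84
f 83 84 82
f 84 80 85
f 84 85 82
f 85 80 86
f 85 86 82
f 86 80 87
f 86 87 82
f 87 80 88
f 87 88 82
f 88 80 89
f 88 89 82
f 89 80 90
f 89 90 82
f 90 80 91
f 90 91 82
f 91 80 92
f 91 92 82
f 92 80 93
f 92 93 82
f 93 80 94
f 93 94 82
f 94 80 95
f 94 95 82
f 95 80 81
f 95 81 82
f 97 96 99
f 97 99 98
f 99 96 100
f 99 100 98
f 100 96 101
f 100 101 98
f 101 96 102
f 101 102 98
f 102 96 103
f 102 103 98
f 103 96 104
f 103 104 98
f 104 96 105
f 104 105 98
f 105 96 106
f 105 106 98
f 106 96 107
f 106 107 98
f 107 96 97
f 107 97 98



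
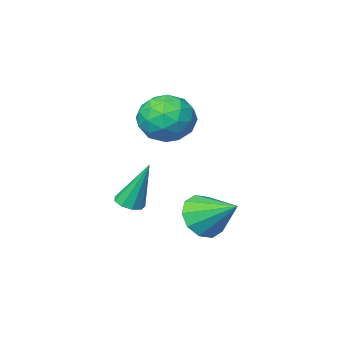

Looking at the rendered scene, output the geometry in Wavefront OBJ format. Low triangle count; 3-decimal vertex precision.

v 1.959 0.247 -0.284
v 2.341 -0.173 -0.061
v 1.461 0.873 1.744
v 2.544 0.186 -0.122
v 2.473 0.574 -0.259
v 2.161 0.808 -0.408
v 1.755 0.78 -0.499
v 1.444 0.502 -0.489
v 1.374 0.104 -0.383
v 1.577 -0.227 -0.231
v 1.959 -0.336 -0.104
v 0.49 3.091 -0.269
v 1.038 3.682 -0.909
v -0.01 4.569 0.669
v 0.449 3.632 -1.144
v -0.125 3.376 -1.045
v -0.464 3.01 -0.649
v -0.439 2.675 -0.108
v -0.059 2.5 0.372
v 0.53 2.55 0.607
v 1.104 2.806 0.507
v 1.443 3.172 0.111
v 1.418 3.507 -0.43
v -0.087 0.323 2.537
v 0.998 0.062 3.004
v -0.938 -0.822 3.876
v 0.147 -1.083 4.343
v -0.309 0.031 4.459
v 0.217 0.739 3.631
v -0.157 -1.499 3.249
v 0.369 -0.791 2.421
v 0.955 -1.064 3.443
v 0.86 -0.118 4.191
v -0.8 -0.642 2.689
v -0.895 0.304 3.437
v 0.53 0.293 2.653
v -0.47 -1.053 4.227
v -0.738 -0.398 4.295
v -0.101 -0.551 4.57
v 0.071 0.69 3.022
v 0.709 0.537 3.296
v -0.06 0.519 4.151
v -0.649 -1.297 3.584
v -0.011 -1.45 3.858
v 0.161 -0.209 2.31
v 0.798 -0.362 2.585
v 0.12 -1.279 2.729
v 1.142 -0.522 3.185
v 0.642 -1.195 3.973
v 0.464 -1.439 3.33
v 0.773 -1.024 2.843
v 1.087 0.033 3.625
v 0.587 -0.639 4.412
v 0.319 0.016 4.481
v 0.628 0.431 3.994
v 1.062 -0.628 3.884
v -0.527 -0.121 2.468
v -1.027 -0.793 3.255
v -0.568 -1.191 2.886
v -0.259 -0.776 2.399
v -0.582 0.435 2.907
v -1.082 -0.238 3.695
v -0.713 0.264 4.037
v -0.404 0.679 3.55
v -1.002 -0.132 2.996
f 2 1 4
f 2 4 3
f 4 1 5
f 4 5 3
f 5 1 6
f 5 6 3
f 6 1 7
f 6 7 3
f 7 1 8
f 7 8 3
f 8 1 9
f 8 9 3
f 9 1 10
f 9 10 3
f 10 1 11
f 10 11 3
f 11 1 2
f 11 2 3
f 13 12 15
f 13 15 14
f 15 12 16
f 15 16 14
f 16 12 17
f 16 17 14
f 17 12 18
f 17 18 14
f 18 12 19
f 18 19 14
f 19 12 20
f 19 20 14
f 20 12 21
f 20 21 14
f 21 12 22
f 21 22 14
f 22 12 23
f 22 23 14
f 23 12 13
f 23 13 14
f 24 61 40
f 61 35 64
f 40 64 29
f 61 64 40
f 24 40 36
f 40 29 41
f 36 41 25
f 40 41 36
f 24 36 45
f 36 25 46
f 45 46 31
f 36 46 45
f 24 45 57
f 45 31 60
f 57 60 34
f 45 60 57
f 24 57 61
f 57 34 65
f 61 65 35
f 57 65 61
f 25 41 52
f 41 29 55
f 52 55 33
f 41 55 52
f 29 64 42
f 64 35 63
f 42 63 28
f 64 63 42
f 35 65 62
f 65 34 58
f 62 58 26
f 65 58 62
f 34 60 59
f 60 31 47
f 59 47 30
f 60 47 59
f 31 46 51
f 46 25 48
f 51 48 32
f 46 48 51
f 27 53 39
f 53 33 54
f 39 54 28
f 53 54 39
f 27 39 37
f 39 28 38
f 37 38 26
f 39 38 37
f 27 37 44
f 37 26 43
f 44 43 30
f 37 43 44
f 27 44 49
f 44 30 50
f 49 50 32
f 44 50 49
f 27 49 53
f 49 32 56
f 53 56 33
f 49 56 53
f 28 54 42
f 54 33 55
f 42 55 29
f 54 55 42
f 26 38 62
f 38 28 63
f 62 63 35
f 38 63 62
f 30 43 59
f 43 26 58
f 59 58 34
f 43 58 59
f 32 50 51
f 50 30 47
f 51 47 31
f 50 47 51
f 33 56 52
f 56 32 48
f 52 48 25
f 56 48 52



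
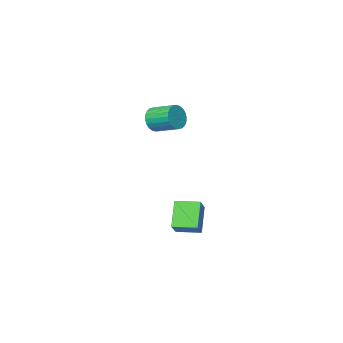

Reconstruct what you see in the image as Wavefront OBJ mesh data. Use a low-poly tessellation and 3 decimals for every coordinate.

v -1.372 -3.884 1.171
v -0.899 -3.963 1.921
v -1.416 -2.515 2.399
v -1.888 -2.436 1.649
v -0.668 -3.811 1.71
v -1.185 -2.363 2.189
v -0.544 -3.67 1.418
v -1.061 -2.223 1.897
v -0.546 -3.562 1.088
v -1.063 -2.114 1.567
v -0.674 -3.503 0.771
v -1.191 -2.055 1.25
v -0.908 -3.501 0.514
v -1.425 -2.054 0.993
v -1.212 -3.558 0.358
v -1.729 -2.111 0.836
v -1.541 -3.665 0.325
v -2.058 -2.217 0.804
v -1.844 -3.805 0.421
v -2.361 -2.357 0.899
v -2.075 -3.957 0.631
v -2.592 -2.509 1.11
v -2.199 -4.097 0.923
v -2.716 -2.65 1.402
v -2.197 -4.206 1.253
v -2.714 -2.758 1.732
v -2.069 -4.265 1.57
v -2.586 -2.817 2.049
v -1.835 -4.266 1.827
v -2.352 -2.819 2.306
v -1.531 -4.209 1.984
v -2.048 -2.762 2.462
v -1.202 -4.103 2.016
v -1.719 -2.655 2.495
v 1.684 4.224 -4.237
v 0.885 3.463 -2.803
v 2.516 4.912 -3.41
v 1.717 4.151 -1.975
v 2.603 3.169 -4.285
v 1.804 2.408 -2.85
v 3.435 3.857 -3.457
v 2.636 3.096 -2.023
f 2 1 5
f 2 5 3
f 3 5 6
f 3 6 4
f 5 1 7
f 5 7 6
f 6 7 8
f 6 8 4
f 7 1 9
f 7 9 8
f 8 9 10
f 8 10 4
f 9 1 11
f 9 11 10
f 10 11 12
f 10 12 4
f 11 1 13
f 11 13 12
f 12 13 14
f 12 14 4
f 13 1 15
f 13 15 14
f 14 15 16
f 14 16 4
f 15 1 17
f 15 17 16
f 16 17 18
f 16 18 4
f 17 1 19
f 17 19 18
f 18 19 20
f 18 20 4
f 19 1 21
f 19 21 20
f 20 21 22
f 20 22 4
f 21 1 23
f 21 23 22
f 22 23 24
f 22 24 4
f 23 1 25
f 23 25 24
f 24 25 26
f 24 26 4
f 25 1 27
f 25 27 26
f 26 27 28
f 26 28 4
f 27 1 29
f 27 29 28
f 28 29 30
f 28 30 4
f 29 1 31
f 29 31 30
f 30 31 32
f 30 32 4
f 31 1 33
f 31 33 32
f 32 33 34
f 32 34 4
f 33 1 2
f 33 2 34
f 34 2 3
f 34 3 4
f 36 38 35
f 39 36 35
f 35 38 37
f 37 39 35
f 36 42 38
f 40 36 39
f 40 42 36
f 38 42 37
f 41 39 37
f 37 42 41
f 41 40 39
f 42 40 41



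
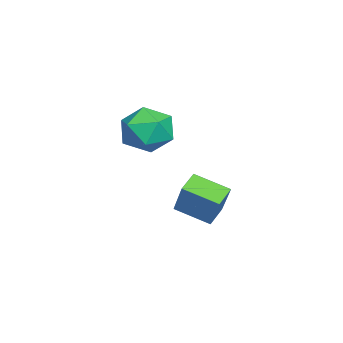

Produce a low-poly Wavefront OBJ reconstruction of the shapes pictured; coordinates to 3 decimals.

v -2.417 2.756 0.009
v -1.617 1.836 -0.026
v -3.803 1.524 0.686
v -3.003 0.604 0.651
v -2.865 1.501 1.466
v -2.009 2.262 1.048
v -3.411 1.098 -0.388
v -2.555 1.859 -0.806
v -2.231 0.811 -0.271
v -1.894 1.06 0.874
v -3.526 2.3 -0.214
v -3.189 2.549 0.931
v -3.641 4.028 -5.07
v -3.879 2.508 -4.448
v -4.51 4.349 -4.619
v -4.748 2.828 -3.997
v -2.612 4.532 -3.443
v -2.85 3.011 -2.821
v -3.481 4.852 -2.992
v -3.719 3.332 -2.37
f 1 12 6
f 1 6 2
f 1 2 8
f 1 8 11
f 1 11 12
f 2 6 10
f 6 12 5
f 12 11 3
f 11 8 7
f 8 2 9
f 4 10 5
f 4 5 3
f 4 3 7
f 4 7 9
f 4 9 10
f 5 10 6
f 3 5 12
f 7 3 11
f 9 7 8
f 10 9 2
f 14 16 13
f 17 14 13
f 13 16 15
f 15 17 13
f 14 20 16
f 18 14 17
f 18 20 14
f 16 20 15
f 19 17 15
f 15 20 19
f 19 18 17
f 20 18 19



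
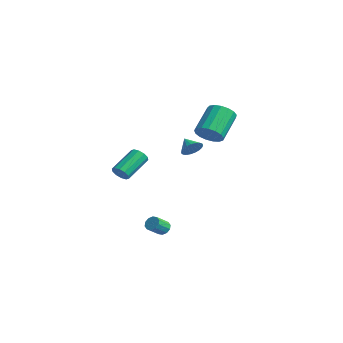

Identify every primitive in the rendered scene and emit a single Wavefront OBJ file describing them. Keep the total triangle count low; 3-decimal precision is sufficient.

v 2.766 0.889 3.148
v 3.28 0.539 3.839
v 2.428 1.94 5.183
v 1.914 2.291 4.492
v 3.536 0.859 3.668
v 2.685 2.26 5.012
v 3.617 1.187 3.377
v 2.765 2.588 4.721
v 3.502 1.446 3.034
v 2.65 2.847 4.378
v 3.219 1.578 2.717
v 2.367 2.979 4.061
v 2.832 1.552 2.499
v 1.98 2.953 3.843
v 2.429 1.374 2.429
v 1.578 2.775 3.773
v 2.104 1.086 2.524
v 1.253 2.487 3.868
v 1.931 0.752 2.762
v 1.079 2.153 4.106
v 1.949 0.45 3.089
v 1.097 1.851 4.433
v 2.154 0.248 3.429
v 1.302 1.649 4.772
v 2.499 0.194 3.704
v 1.647 1.595 5.048
v 2.905 0.298 3.852
v 2.053 1.7 5.196
v 1.766 -1.624 -4.3
v 2.062 -1.854 -4.689
v 2.249 -2.727 -4.029
v 1.954 -2.496 -3.64
v 2.266 -1.668 -4.501
v 2.453 -2.541 -3.841
v 2.279 -1.466 -4.236
v 2.466 -2.338 -3.576
v 2.096 -1.323 -3.996
v 2.284 -2.196 -3.336
v 1.788 -1.295 -3.872
v 1.975 -2.168 -3.212
v 1.471 -1.393 -3.911
v 1.658 -2.266 -3.251
v 1.267 -1.579 -4.099
v 1.454 -2.452 -3.439
v 1.254 -1.782 -4.364
v 1.441 -2.654 -3.704
v 1.436 -1.924 -4.604
v 1.624 -2.797 -3.944
v 1.745 -1.952 -4.728
v 1.932 -2.825 -4.068
v -0.321 -3.343 -0.213
v 0.078 -2.99 -0.549
v -0.46 -1.385 0.497
v -0.859 -1.737 0.833
v -0.267 -2.987 -0.73
v -0.805 -1.382 0.316
v -0.632 -3.12 -0.714
v -1.17 -1.515 0.332
v -0.879 -3.339 -0.506
v -1.417 -1.733 0.54
v -0.912 -3.558 -0.186
v -1.45 -1.953 0.86
v -0.72 -3.695 0.123
v -1.258 -2.09 1.169
v -0.375 -3.698 0.304
v -0.913 -2.093 1.35
v -0.01 -3.565 0.288
v -0.548 -1.96 1.334
v 0.237 -3.347 0.08
v -0.301 -1.741 1.126
v 0.27 -3.127 -0.24
v -0.268 -1.522 0.806
v 0.846 0.877 1.412
v 1.209 1.184 1.966
v -0.006 0.843 1.988
v 1.101 1.426 1.819
v 0.948 1.574 1.602
v 0.778 1.601 1.352
v 0.62 1.503 1.113
v 0.501 1.297 0.925
v 0.441 1.018 0.821
v 0.452 0.714 0.819
v 0.531 0.439 0.92
v 0.664 0.239 1.106
v 0.829 0.15 1.344
v 0.997 0.186 1.595
v 1.139 0.342 1.813
v 1.23 0.59 1.962
v 1.255 0.888 2.016
f 2 1 5
f 2 5 3
f 3 5 6
f 3 6 4
f 5 1 7
f 5 7 6
f 6 7 8
f 6 8 4
f 7 1 9
f 7 9 8
f 8 9 10
f 8 10 4
f 9 1 11
f 9 11 10
f 10 11 12
f 10 12 4
f 11 1 13
f 11 13 12
f 12 13 14
f 12 14 4
f 13 1 15
f 13 15 14
f 14 15 16
f 14 16 4
f 15 1 17
f 15 17 16
f 16 17 18
f 16 18 4
f 17 1 19
f 17 19 18
f 18 19 20
f 18 20 4
f 19 1 21
f 19 21 20
f 20 21 22
f 20 22 4
f 21 1 23
f 21 23 22
f 22 23 24
f 22 24 4
f 23 1 25
f 23 25 24
f 24 25 26
f 24 26 4
f 25 1 27
f 25 27 26
f 26 27 28
f 26 28 4
f 27 1 2
f 27 2 28
f 28 2 3
f 28 3 4
f 30 29 33
f 30 33 31
f 31 33 34
f 31 34 32
f 33 29 35
f 33 35 34
f 34 35 36
f 34 36 32
f 35 29 37
f 35 37 36
f 36 37 38
f 36 38 32
f 37 29 39
f 37 39 38
f 38 39 40
f 38 40 32
f 39 29 41
f 39 41 40
f 40 41 42
f 40 42 32
f 41 29 43
f 41 43 42
f 42 43 44
f 42 44 32
f 43 29 45
f 43 45 44
f 44 45 46
f 44 46 32
f 45 29 47
f 45 47 46
f 46 47 48
f 46 48 32
f 47 29 49
f 47 49 48
f 48 49 50
f 48 50 32
f 49 29 30
f 49 30 50
f 50 30 31
f 50 31 32
f 52 51 55
f 52 55 53
f 53 55 56
f 53 56 54
f 55 51 57
f 55 57 56
f 56 57 58
f 56 58 54
f 57 51 59
f 57 59 58
f 58 59 60
f 58 60 54
f 59 51 61
f 59 61 60
f 60 61 62
f 60 62 54
f 61 51 63
f 61 63 62
f 62 63 64
f 62 64 54
f 63 51 65
f 63 65 64
f 64 65 66
f 64 66 54
f 65 51 67
f 65 67 66
f 66 67 68
f 66 68 54
f 67 51 69
f 67 69 68
f 68 69 70
f 68 70 54
f 69 51 71
f 69 71 70
f 70 71 72
f 70 72 54
f 71 51 52
f 71 52 72
f 72 52 53
f 72 53 54
f 74 73 76
f 74 76 75
f 76 73 77
f 76 77 75
f 77 73 78
f 77 78 75
f 78 73 79
f 78 79 75
f 79 73 80
f 79 80 75
f 80 73 81
f 80 81 75
f 81 73 82
f 81 82 75
f 82 73 83
f 82 83 75
f 83 73 84
f 83 84 75
f 84 73 85
f 84 85 75
f 85 73 86
f 85 86 75
f 86 73 87
f 86 87 75
f 87 73 88
f 87 88 75
f 88 73 89
f 88 89 75
f 89 73 74
f 89 74 75



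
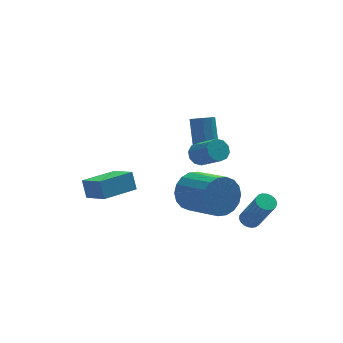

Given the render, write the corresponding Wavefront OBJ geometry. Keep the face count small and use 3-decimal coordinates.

v -0.402 -0.061 2.606
v -0.061 0.347 2.862
v 0.483 -0.651 3.73
v 0.142 -1.059 3.474
v -0.377 0.334 3.044
v 0.167 -0.664 3.912
v -0.702 0.169 3.059
v -0.158 -0.828 3.927
v -0.913 -0.083 2.901
v -0.369 -1.081 3.769
v -0.928 -0.327 2.63
v -0.384 -1.325 3.498
v -0.743 -0.469 2.35
v -0.199 -1.467 3.218
v -0.427 -0.456 2.168
v 0.117 -1.454 3.036
v -0.102 -0.292 2.153
v 0.442 -1.289 3.021
v 0.109 -0.039 2.311
v 0.653 -1.037 3.179
v 0.124 0.205 2.582
v 0.668 -0.793 3.45
v 1.722 -0.738 -1.696
v 2.169 -0.87 -1.878
v 2.625 -1.713 -0.146
v 2.178 -1.582 0.036
v 2.208 -0.682 -1.797
v 2.665 -1.526 -0.065
v 2.164 -0.504 -1.699
v 2.62 -1.348 0.033
v 2.043 -0.367 -1.6
v 2.499 -1.211 0.132
v 1.866 -0.294 -1.518
v 2.323 -1.138 0.214
v 1.665 -0.298 -1.466
v 2.121 -1.141 0.266
v 1.473 -0.377 -1.455
v 1.93 -1.221 0.277
v 1.325 -0.52 -1.485
v 1.781 -1.363 0.247
v 1.245 -0.7 -1.552
v 1.701 -1.543 0.181
v 1.247 -0.886 -1.643
v 1.704 -1.73 0.089
v 1.332 -1.047 -1.744
v 1.788 -1.891 -0.012
v 1.484 -1.155 -1.836
v 1.94 -1.999 -0.104
v 1.677 -1.19 -1.905
v 2.133 -2.034 -0.172
v 1.878 -1.148 -1.937
v 2.334 -1.991 -0.205
v 2.052 -1.034 -1.927
v 2.508 -1.878 -0.195
v -0.284 1.21 -0.782
v 0.064 1.733 0.073
v 0.852 -0.008 0.816
v 0.504 -0.53 -0.038
v -0.367 1.593 0.203
v 0.421 -0.147 0.947
v -0.782 1.378 0.139
v 0.006 -0.363 0.882
v -1.098 1.129 -0.108
v -0.31 -0.611 0.636
v -1.253 0.897 -0.488
v -0.465 -0.844 0.255
v -1.216 0.726 -0.926
v -0.428 -1.014 -0.183
v -0.995 0.652 -1.336
v -0.206 -1.089 -0.593
v -0.632 0.688 -1.636
v 0.156 -1.053 -0.893
v -0.201 0.827 -1.767
v 0.587 -0.913 -1.023
v 0.214 1.043 -1.702
v 1.002 -0.698 -0.959
v 0.53 1.291 -1.456
v 1.318 -0.449 -0.712
v 0.685 1.524 -1.075
v 1.473 -0.217 -0.332
v 0.648 1.694 -0.637
v 1.436 -0.046 0.106
v 0.426 1.769 -0.227
v 1.215 0.028 0.516
v 0.926 3.183 0.144
v 1.473 2.986 0.243
v 1.602 4.139 1.835
v 1.054 4.337 1.736
v 1.484 3.312 0.005
v 1.613 4.466 1.597
v 1.235 3.578 -0.167
v 1.363 4.732 1.425
v 0.84 3.659 -0.194
v 0.969 4.813 1.398
v 0.486 3.518 -0.063
v 0.614 4.671 1.529
v 0.337 3.22 0.165
v 0.466 4.373 1.757
v 0.464 2.905 0.383
v 0.593 4.058 1.975
v 0.807 2.72 0.489
v 0.936 3.873 2.081
v 1.205 2.752 0.434
v 1.334 3.905 2.026
v -4.091 2.336 -1.357
v -4.174 2.781 -0.476
v -4.648 3.46 -1.978
v -4.73 3.906 -1.098
v -2.41 3.054 -1.562
v -2.492 3.5 -0.682
v -2.966 4.179 -2.184
v -3.049 4.624 -1.303
f 2 1 5
f 2 5 3
f 3 5 6
f 3 6 4
f 5 1 7
f 5 7 6
f 6 7 8
f 6 8 4
f 7 1 9
f 7 9 8
f 8 9 10
f 8 10 4
f 9 1 11
f 9 11 10
f 10 11 12
f 10 12 4
f 11 1 13
f 11 13 12
f 12 13 14
f 12 14 4
f 13 1 15
f 13 15 14
f 14 15 16
f 14 16 4
f 15 1 17
f 15 17 16
f 16 17 18
f 16 18 4
f 17 1 19
f 17 19 18
f 18 19 20
f 18 20 4
f 19 1 21
f 19 21 20
f 20 21 22
f 20 22 4
f 21 1 2
f 21 2 22
f 22 2 3
f 22 3 4
f 24 23 27
f 24 27 25
f 25 27 28
f 25 28 26
f 27 23 29
f 27 29 28
f 28 29 30
f 28 30 26
f 29 23 31
f 29 31 30
f 30 31 32
f 30 32 26
f 31 23 33
f 31 33 32
f 32 33 34
f 32 34 26
f 33 23 35
f 33 35 34
f 34 35 36
f 34 36 26
f 35 23 37
f 35 37 36
f 36 37 38
f 36 38 26
f 37 23 39
f 37 39 38
f 38 39 40
f 38 40 26
f 39 23 41
f 39 41 40
f 40 41 42
f 40 42 26
f 41 23 43
f 41 43 42
f 42 43 44
f 42 44 26
f 43 23 45
f 43 45 44
f 44 45 46
f 44 46 26
f 45 23 47
f 45 47 46
f 46 47 48
f 46 48 26
f 47 23 49
f 47 49 48
f 48 49 50
f 48 50 26
f 49 23 51
f 49 51 50
f 50 51 52
f 50 52 26
f 51 23 53
f 51 53 52
f 52 53 54
f 52 54 26
f 53 23 24
f 53 24 54
f 54 24 25
f 54 25 26
f 56 55 59
f 56 59 57
f 57 59 60
f 57 60 58
f 59 55 61
f 59 61 60
f 60 61 62
f 60 62 58
f 61 55 63
f 61 63 62
f 62 63 64
f 62 64 58
f 63 55 65
f 63 65 64
f 64 65 66
f 64 66 58
f 65 55 67
f 65 67 66
f 66 67 68
f 66 68 58
f 67 55 69
f 67 69 68
f 68 69 70
f 68 70 58
f 69 55 71
f 69 71 70
f 70 71 72
f 70 72 58
f 71 55 73
f 71 73 72
f 72 73 74
f 72 74 58
f 73 55 75
f 73 75 74
f 74 75 76
f 74 76 58
f 75 55 77
f 75 77 76
f 76 77 78
f 76 78 58
f 77 55 79
f 77 79 78
f 78 79 80
f 78 80 58
f 79 55 81
f 79 81 80
f 80 81 82
f 80 82 58
f 81 55 83
f 81 83 82
f 82 83 84
f 82 84 58
f 83 55 56
f 83 56 84
f 84 56 57
f 84 57 58
f 86 85 89
f 86 89 87
f 87 89 90
f 87 90 88
f 89 85 91
f 89 91 90
f 90 91 92
f 90 92 88
f 91 85 93
f 91 93 92
f 92 93 94
f 92 94 88
f 93 85 95
f 93 95 94
f 94 95 96
f 94 96 88
f 95 85 97
f 95 97 96
f 96 97 98
f 96 98 88
f 97 85 99
f 97 99 98
f 98 99 100
f 98 100 88
f 99 85 101
f 99 101 100
f 100 101 102
f 100 102 88
f 101 85 103
f 101 103 102
f 102 103 104
f 102 104 88
f 103 85 86
f 103 86 104
f 104 86 87
f 104 87 88
f 106 108 105
f 109 106 105
f 105 108 107
f 107 109 105
f 106 112 108
f 110 106 109
f 110 112 106
f 108 112 107
f 111 109 107
f 107 112 111
f 111 110 109
f 112 110 111



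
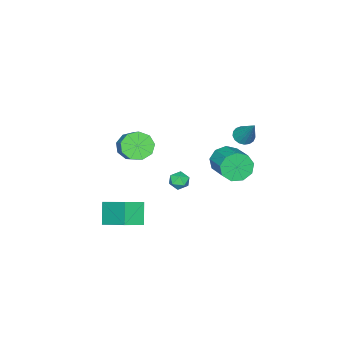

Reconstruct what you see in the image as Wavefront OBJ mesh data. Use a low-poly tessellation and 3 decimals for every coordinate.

v 0.185 -0.519 0
v 0.784 -0.413 -0.263
v 0.236 -1.547 -0.297
v 0.835 -1.441 -0.56
v 0.754 -1.422 0.097
v 0.722 -0.786 0.281
v 0.298 -1.174 -0.841
v 0.266 -0.538 -0.657
v 0.853 -0.818 -0.783
v 1.135 -0.971 -0.203
v -0.115 -0.989 -0.357
v 0.167 -1.142 0.223
v -3.452 0.538 1.954
v -2.923 0.137 2.047
v -2.888 1.662 3.586
v -2.812 0.366 1.852
v -2.848 0.634 1.679
v -3.022 0.881 1.57
v -3.294 1.048 1.549
v -3.603 1.099 1.62
v -3.877 1.022 1.768
v -4.053 0.834 1.958
v -4.092 0.578 2.148
v -3.984 0.313 2.293
v -3.754 0.1 2.36
v -3.455 -0.013 2.334
v -3.155 0.001 2.221
v -3.529 -0.713 -0.763
v -2.988 -0.7 -1.628
v -1.929 0.827 -0.941
v -2.471 0.813 -0.077
v -3.546 -0.285 -1.689
v -2.487 1.241 -1.002
v -4.096 -0.071 -1.317
v -3.038 1.455 -0.631
v -4.381 -0.157 -0.686
v -3.323 1.369 0
v -4.267 -0.504 -0.091
v -3.209 1.023 0.595
v -3.808 -0.948 0.189
v -2.75 0.578 0.876
v -3.219 -1.282 0.024
v -2.161 0.244 0.711
v -2.774 -1.351 -0.51
v -1.716 0.176 0.177
v -2.683 -1.12 -1.162
v -1.625 0.406 -0.475
v 1.493 -4.373 -3.135
v 2.635 -4.819 -2.646
v 1.774 -2.482 -2.068
v 2.916 -2.927 -1.579
v 2.244 -3.793 -4.361
v 3.386 -4.238 -3.872
v 2.525 -1.901 -3.294
v 3.667 -2.347 -2.805
v 2.546 -2.607 3.05
v 3.332 -3.049 2.785
v 4.441 -1.795 3.986
v 3.654 -1.353 4.25
v 3.21 -2.56 2.387
v 4.319 -1.305 3.587
v 2.778 -2.092 2.298
v 3.886 -0.838 3.499
v 2.236 -1.866 2.561
v 3.345 -0.612 3.762
v 1.84 -1.986 3.053
v 2.948 -0.732 4.254
v 1.774 -2.397 3.543
v 2.882 -1.143 4.744
v 2.069 -2.906 3.802
v 3.177 -1.652 5.003
v 2.587 -3.275 3.709
v 3.696 -2.021 4.91
v 3.086 -3.332 3.308
v 4.194 -2.077 4.509
f 1 12 6
f 1 6 2
f 1 2 8
f 1 8 11
f 1 11 12
f 2 6 10
f 6 12 5
f 12 11 3
f 11 8 7
f 8 2 9
f 4 10 5
f 4 5 3
f 4 3 7
f 4 7 9
f 4 9 10
f 5 10 6
f 3 5 12
f 7 3 11
f 9 7 8
f 10 9 2
f 14 13 16
f 14 16 15
f 16 13 17
f 16 17 15
f 17 13 18
f 17 18 15
f 18 13 19
f 18 19 15
f 19 13 20
f 19 20 15
f 20 13 21
f 20 21 15
f 21 13 22
f 21 22 15
f 22 13 23
f 22 23 15
f 23 13 24
f 23 24 15
f 24 13 25
f 24 25 15
f 25 13 26
f 25 26 15
f 26 13 27
f 26 27 15
f 27 13 14
f 27 14 15
f 29 28 32
f 29 32 30
f 30 32 33
f 30 33 31
f 32 28 34
f 32 34 33
f 33 34 35
f 33 35 31
f 34 28 36
f 34 36 35
f 35 36 37
f 35 37 31
f 36 28 38
f 36 38 37
f 37 38 39
f 37 39 31
f 38 28 40
f 38 40 39
f 39 40 41
f 39 41 31
f 40 28 42
f 40 42 41
f 41 42 43
f 41 43 31
f 42 28 44
f 42 44 43
f 43 44 45
f 43 45 31
f 44 28 46
f 44 46 45
f 45 46 47
f 45 47 31
f 46 28 29
f 46 29 47
f 47 29 30
f 47 30 31
f 49 51 48
f 52 49 48
f 48 51 50
f 50 52 48
f 49 55 51
f 53 49 52
f 53 55 49
f 51 55 50
f 54 52 50
f 50 55 54
f 54 53 52
f 55 53 54
f 57 56 60
f 57 60 58
f 58 60 61
f 58 61 59
f 60 56 62
f 60 62 61
f 61 62 63
f 61 63 59
f 62 56 64
f 62 64 63
f 63 64 65
f 63 65 59
f 64 56 66
f 64 66 65
f 65 66 67
f 65 67 59
f 66 56 68
f 66 68 67
f 67 68 69
f 67 69 59
f 68 56 70
f 68 70 69
f 69 70 71
f 69 71 59
f 70 56 72
f 70 72 71
f 71 72 73
f 71 73 59
f 72 56 74
f 72 74 73
f 73 74 75
f 73 75 59
f 74 56 57
f 74 57 75
f 75 57 58
f 75 58 59



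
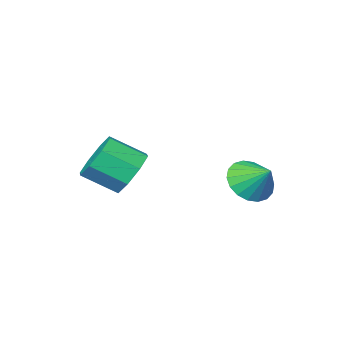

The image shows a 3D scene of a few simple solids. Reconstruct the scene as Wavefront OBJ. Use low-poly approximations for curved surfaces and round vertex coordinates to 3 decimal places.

v 2.814 -3.564 2.262
v 3.516 -3.33 1.619
v 4.467 -4.102 2.375
v 3.766 -4.336 3.018
v 3.467 -2.837 2.182
v 4.419 -3.61 2.939
v 3.037 -2.77 2.793
v 3.988 -3.543 3.549
v 2.476 -3.168 3.092
v 3.427 -3.941 3.848
v 2.113 -3.798 2.905
v 3.064 -4.57 3.661
v 2.161 -4.29 2.341
v 3.113 -5.063 3.098
v 2.592 -4.357 1.731
v 3.543 -5.13 2.487
v 3.153 -3.959 1.432
v 4.104 -4.732 2.188
v -0.041 -1 2.138
v 0.457 -0.484 1.578
v -0.159 -0.08 2.882
v 0.08 -0.424 1.444
v -0.321 -0.478 1.447
v -0.667 -0.635 1.587
v -0.889 -0.865 1.836
v -0.943 -1.121 2.145
v -0.818 -1.354 2.452
v -0.54 -1.517 2.697
v -0.162 -1.577 2.831
v 0.239 -1.523 2.828
v 0.585 -1.366 2.688
v 0.807 -1.136 2.439
v 0.861 -0.879 2.13
v 0.736 -0.646 1.823
f 2 1 5
f 2 5 3
f 3 5 6
f 3 6 4
f 5 1 7
f 5 7 6
f 6 7 8
f 6 8 4
f 7 1 9
f 7 9 8
f 8 9 10
f 8 10 4
f 9 1 11
f 9 11 10
f 10 11 12
f 10 12 4
f 11 1 13
f 11 13 12
f 12 13 14
f 12 14 4
f 13 1 15
f 13 15 14
f 14 15 16
f 14 16 4
f 15 1 17
f 15 17 16
f 16 17 18
f 16 18 4
f 17 1 2
f 17 2 18
f 18 2 3
f 18 3 4
f 20 19 22
f 20 22 21
f 22 19 23
f 22 23 21
f 23 19 24
f 23 24 21
f 24 19 25
f 24 25 21
f 25 19 26
f 25 26 21
f 26 19 27
f 26 27 21
f 27 19 28
f 27 28 21
f 28 19 29
f 28 29 21
f 29 19 30
f 29 30 21
f 30 19 31
f 30 31 21
f 31 19 32
f 31 32 21
f 32 19 33
f 32 33 21
f 33 19 34
f 33 34 21
f 34 19 20
f 34 20 21



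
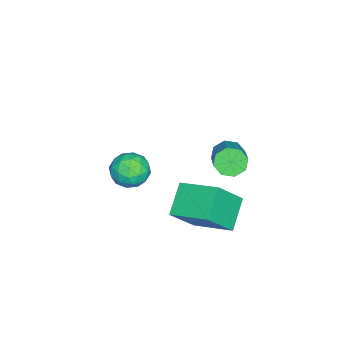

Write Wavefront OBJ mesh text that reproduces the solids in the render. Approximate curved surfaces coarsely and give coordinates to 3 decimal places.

v 2.512 0.152 -4.521
v 1.078 0.121 -3.519
v 2.946 2.122 -3.837
v 1.512 2.091 -2.836
v 3.588 -0.611 -3.004
v 2.154 -0.642 -2.003
v 4.022 1.359 -2.321
v 2.588 1.328 -1.319
v 1.636 1.413 0.202
v 2.101 1.145 -0.336
v 3.689 1.78 0.72
v 3.224 2.047 1.258
v 1.944 1.697 -0.432
v 3.532 2.332 0.624
v 1.607 2.082 -0.156
v 3.195 2.717 0.9
v 1.286 2.075 0.329
v 2.874 2.71 1.386
v 1.171 1.68 0.74
v 2.759 2.315 1.796
v 1.328 1.128 0.836
v 2.916 1.763 1.892
v 1.665 0.743 0.56
v 3.253 1.378 1.616
v 1.986 0.75 0.074
v 3.574 1.385 1.131
v -0.286 -3.091 -4.279
v 0.34 -2.857 -3.494
v 0.1 -4.703 -4.106
v 0.726 -4.469 -3.321
v -0.295 -4.373 -3.213
v -0.533 -3.376 -3.32
v 0.973 -4.184 -4.28
v 0.735 -3.187 -4.387
v 1.118 -3.532 -3.494
v 0.334 -3.649 -2.836
v 0.106 -3.911 -4.764
v -0.678 -4.028 -4.106
v -0.007 -2.832 -3.902
v 0.447 -4.728 -3.698
v -0.153 -4.671 -3.635
v 0.215 -4.534 -3.174
v -0.52 -3.137 -3.8
v -0.152 -3 -3.338
v -0.525 -3.891 -3.173
v 0.592 -4.56 -4.262
v 0.96 -4.423 -3.8
v 0.225 -3.026 -4.426
v 0.593 -2.889 -3.965
v 0.965 -3.669 -4.427
v 0.818 -3.092 -3.441
v 1.045 -4.04 -3.339
v 1.19 -3.872 -3.902
v 1.05 -3.286 -3.965
v 0.357 -3.16 -3.053
v 0.584 -4.108 -2.952
v -0.015 -4.052 -2.888
v -0.156 -3.466 -2.951
v 0.815 -3.558 -3.053
v -0.144 -3.452 -4.648
v 0.083 -4.4 -4.547
v 0.596 -4.094 -4.649
v 0.455 -3.508 -4.712
v -0.605 -3.52 -4.261
v -0.378 -4.468 -4.159
v -0.61 -4.274 -3.635
v -0.75 -3.688 -3.698
v -0.375 -4.002 -4.547
f 2 4 1
f 5 2 1
f 1 4 3
f 3 5 1
f 2 8 4
f 6 2 5
f 6 8 2
f 4 8 3
f 7 5 3
f 3 8 7
f 7 6 5
f 8 6 7
f 10 9 13
f 10 13 11
f 11 13 14
f 11 14 12
f 13 9 15
f 13 15 14
f 14 15 16
f 14 16 12
f 15 9 17
f 15 17 16
f 16 17 18
f 16 18 12
f 17 9 19
f 17 19 18
f 18 19 20
f 18 20 12
f 19 9 21
f 19 21 20
f 20 21 22
f 20 22 12
f 21 9 23
f 21 23 22
f 22 23 24
f 22 24 12
f 23 9 25
f 23 25 24
f 24 25 26
f 24 26 12
f 25 9 10
f 25 10 26
f 26 10 11
f 26 11 12
f 27 64 43
f 64 38 67
f 43 67 32
f 64 67 43
f 27 43 39
f 43 32 44
f 39 44 28
f 43 44 39
f 27 39 48
f 39 28 49
f 48 49 34
f 39 49 48
f 27 48 60
f 48 34 63
f 60 63 37
f 48 63 60
f 27 60 64
f 60 37 68
f 64 68 38
f 60 68 64
f 28 44 55
f 44 32 58
f 55 58 36
f 44 58 55
f 32 67 45
f 67 38 66
f 45 66 31
f 67 66 45
f 38 68 65
f 68 37 61
f 65 61 29
f 68 61 65
f 37 63 62
f 63 34 50
f 62 50 33
f 63 50 62
f 34 49 54
f 49 28 51
f 54 51 35
f 49 51 54
f 30 56 42
f 56 36 57
f 42 57 31
f 56 57 42
f 30 42 40
f 42 31 41
f 40 41 29
f 42 41 40
f 30 40 47
f 40 29 46
f 47 46 33
f 40 46 47
f 30 47 52
f 47 33 53
f 52 53 35
f 47 53 52
f 30 52 56
f 52 35 59
f 56 59 36
f 52 59 56
f 31 57 45
f 57 36 58
f 45 58 32
f 57 58 45
f 29 41 65
f 41 31 66
f 65 66 38
f 41 66 65
f 33 46 62
f 46 29 61
f 62 61 37
f 46 61 62
f 35 53 54
f 53 33 50
f 54 50 34
f 53 50 54
f 36 59 55
f 59 35 51
f 55 51 28
f 59 51 55



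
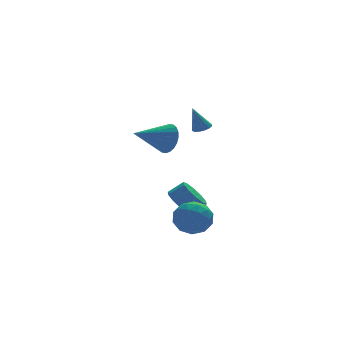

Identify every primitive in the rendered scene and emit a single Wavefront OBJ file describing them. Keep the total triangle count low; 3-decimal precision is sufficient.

v -1.137 2.772 1.712
v -0.776 2.413 2.573
v -3.123 2.448 2.408
v -0.809 2.793 2.657
v -0.892 3.17 2.596
v -1.011 3.486 2.401
v -1.15 3.693 2.101
v -1.287 3.76 1.742
v -1.401 3.676 1.378
v -1.474 3.455 1.065
v -1.497 3.13 0.851
v -1.464 2.75 0.767
v -1.381 2.374 0.828
v -1.262 2.058 1.023
v -1.123 1.85 1.323
v -0.986 1.783 1.682
v -0.872 1.867 2.046
v -0.799 2.088 2.359
v -0.887 1.657 -2.981
v 0.139 1.266 -2.652
v -1.139 0.134 -4.008
v -0.113 -0.257 -3.679
v -0.971 -0.194 -2.922
v -0.816 0.748 -2.288
v -0.184 0.652 -4.372
v -0.029 1.594 -3.738
v 0.573 0.645 -3.512
v 0.087 0.122 -2.616
v -1.087 1.278 -4.044
v -1.573 0.755 -3.148
v -0.352 1.596 -2.727
v -0.648 -0.196 -3.933
v -1.153 -0.159 -3.489
v -0.549 -0.388 -3.295
v -0.913 1.291 -2.512
v -0.31 1.061 -2.319
v -0.963 0.202 -2.478
v -0.69 0.339 -4.341
v -0.087 0.109 -4.148
v -0.451 1.788 -3.365
v 0.153 1.559 -3.171
v -0.037 1.198 -4.182
v 0.506 1.001 -3.039
v 0.358 0.105 -3.642
v 0.317 0.64 -4.05
v 0.408 1.194 -3.677
v 0.22 0.693 -2.512
v 0.072 -0.202 -3.115
v -0.432 -0.165 -2.671
v -0.341 0.388 -2.298
v 0.476 0.328 -3.017
v -1.072 1.602 -3.545
v -1.22 0.707 -4.148
v -0.659 1.012 -4.362
v -0.568 1.565 -3.989
v -1.358 1.295 -3.018
v -1.506 0.399 -3.621
v -1.408 0.206 -2.983
v -1.317 0.76 -2.61
v -1.476 1.072 -3.643
v 0.078 0.961 2.911
v 0.377 1.41 3.015
v -0.438 0.979 4.309
v 0.127 1.508 2.922
v -0.136 1.46 2.825
v -0.342 1.278 2.752
v -0.436 1.011 2.721
v -0.392 0.73 2.741
v -0.222 0.511 2.807
v 0.028 0.413 2.9
v 0.291 0.461 2.997
v 0.498 0.643 3.07
v 0.591 0.91 3.101
v 0.547 1.191 3.081
v -0.342 3.178 -3.192
v 0.305 3.248 -3.911
v 1.109 3.031 -3.208
v 0.462 2.962 -2.488
v 0.239 3.792 -3.668
v 1.043 3.575 -2.964
v -0.049 4.101 -3.243
v 0.755 3.885 -2.54
v -0.449 4.059 -2.798
v 0.355 3.842 -2.095
v -0.808 3.679 -2.504
v -0.004 3.463 -1.801
v -0.989 3.109 -2.472
v -0.185 2.892 -1.769
v -0.923 2.565 -2.716
v -0.119 2.348 -2.012
v -0.635 2.255 -3.14
v 0.169 2.039 -2.437
v -0.235 2.298 -3.585
v 0.569 2.081 -2.882
v 0.124 2.677 -3.879
v 0.928 2.461 -3.176
f 2 1 4
f 2 4 3
f 4 1 5
f 4 5 3
f 5 1 6
f 5 6 3
f 6 1 7
f 6 7 3
f 7 1 8
f 7 8 3
f 8 1 9
f 8 9 3
f 9 1 10
f 9 10 3
f 10 1 11
f 10 11 3
f 11 1 12
f 11 12 3
f 12 1 13
f 12 13 3
f 13 1 14
f 13 14 3
f 14 1 15
f 14 15 3
f 15 1 16
f 15 16 3
f 16 1 17
f 16 17 3
f 17 1 18
f 17 18 3
f 18 1 2
f 18 2 3
f 19 56 35
f 56 30 59
f 35 59 24
f 56 59 35
f 19 35 31
f 35 24 36
f 31 36 20
f 35 36 31
f 19 31 40
f 31 20 41
f 40 41 26
f 31 41 40
f 19 40 52
f 40 26 55
f 52 55 29
f 40 55 52
f 19 52 56
f 52 29 60
f 56 60 30
f 52 60 56
f 20 36 47
f 36 24 50
f 47 50 28
f 36 50 47
f 24 59 37
f 59 30 58
f 37 58 23
f 59 58 37
f 30 60 57
f 60 29 53
f 57 53 21
f 60 53 57
f 29 55 54
f 55 26 42
f 54 42 25
f 55 42 54
f 26 41 46
f 41 20 43
f 46 43 27
f 41 43 46
f 22 48 34
f 48 28 49
f 34 49 23
f 48 49 34
f 22 34 32
f 34 23 33
f 32 33 21
f 34 33 32
f 22 32 39
f 32 21 38
f 39 38 25
f 32 38 39
f 22 39 44
f 39 25 45
f 44 45 27
f 39 45 44
f 22 44 48
f 44 27 51
f 48 51 28
f 44 51 48
f 23 49 37
f 49 28 50
f 37 50 24
f 49 50 37
f 21 33 57
f 33 23 58
f 57 58 30
f 33 58 57
f 25 38 54
f 38 21 53
f 54 53 29
f 38 53 54
f 27 45 46
f 45 25 42
f 46 42 26
f 45 42 46
f 28 51 47
f 51 27 43
f 47 43 20
f 51 43 47
f 62 61 64
f 62 64 63
f 64 61 65
f 64 65 63
f 65 61 66
f 65 66 63
f 66 61 67
f 66 67 63
f 67 61 68
f 67 68 63
f 68 61 69
f 68 69 63
f 69 61 70
f 69 70 63
f 70 61 71
f 70 71 63
f 71 61 72
f 71 72 63
f 72 61 73
f 72 73 63
f 73 61 74
f 73 74 63
f 74 61 62
f 74 62 63
f 76 75 79
f 76 79 77
f 77 79 80
f 77 80 78
f 79 75 81
f 79 81 80
f 80 81 82
f 80 82 78
f 81 75 83
f 81 83 82
f 82 83 84
f 82 84 78
f 83 75 85
f 83 85 84
f 84 85 86
f 84 86 78
f 85 75 87
f 85 87 86
f 86 87 88
f 86 88 78
f 87 75 89
f 87 89 88
f 88 89 90
f 88 90 78
f 89 75 91
f 89 91 90
f 90 91 92
f 90 92 78
f 91 75 93
f 91 93 92
f 92 93 94
f 92 94 78
f 93 75 95
f 93 95 94
f 94 95 96
f 94 96 78
f 95 75 76
f 95 76 96
f 96 76 77
f 96 77 78

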